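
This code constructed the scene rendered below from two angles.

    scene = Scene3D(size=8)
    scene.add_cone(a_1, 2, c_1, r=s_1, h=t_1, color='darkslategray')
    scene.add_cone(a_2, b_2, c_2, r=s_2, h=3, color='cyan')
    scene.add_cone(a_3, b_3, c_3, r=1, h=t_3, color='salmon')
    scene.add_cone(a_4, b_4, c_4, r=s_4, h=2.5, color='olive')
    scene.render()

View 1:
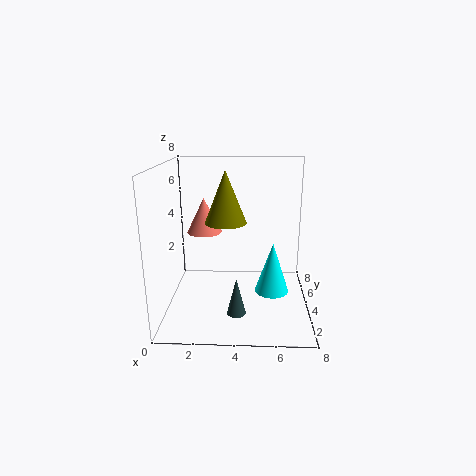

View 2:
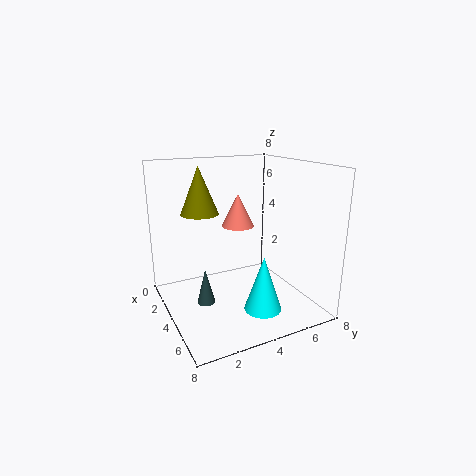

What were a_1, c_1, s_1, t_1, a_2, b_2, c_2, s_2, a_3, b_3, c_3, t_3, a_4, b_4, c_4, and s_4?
a_1 = 4, c_1 = 0.5, s_1 = 0.5, t_1 = 2, a_2 = 6, b_2 = 4.5, c_2 = 0.5, s_2 = 1, a_3 = 2, b_3 = 5, c_3 = 4, t_3 = 2, a_4 = 3.5, b_4 = 2, c_4 = 5.5, s_4 = 1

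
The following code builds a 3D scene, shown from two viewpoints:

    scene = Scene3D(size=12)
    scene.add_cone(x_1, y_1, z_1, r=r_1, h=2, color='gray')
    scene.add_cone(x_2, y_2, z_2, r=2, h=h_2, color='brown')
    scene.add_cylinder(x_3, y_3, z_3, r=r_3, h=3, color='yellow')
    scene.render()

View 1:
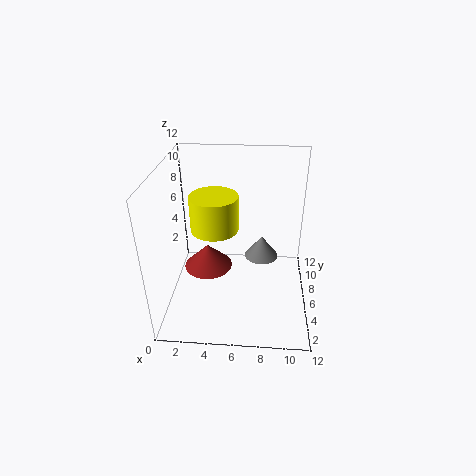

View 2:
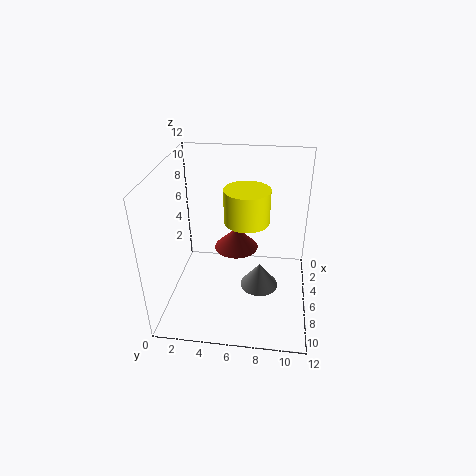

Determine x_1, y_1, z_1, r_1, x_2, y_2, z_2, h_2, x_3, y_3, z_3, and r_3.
x_1 = 8
y_1 = 8
z_1 = 3
r_1 = 1.5
x_2 = 3.5
y_2 = 5.5
z_2 = 3.5
h_2 = 2
x_3 = 4
y_3 = 6.5
z_3 = 6.5
r_3 = 2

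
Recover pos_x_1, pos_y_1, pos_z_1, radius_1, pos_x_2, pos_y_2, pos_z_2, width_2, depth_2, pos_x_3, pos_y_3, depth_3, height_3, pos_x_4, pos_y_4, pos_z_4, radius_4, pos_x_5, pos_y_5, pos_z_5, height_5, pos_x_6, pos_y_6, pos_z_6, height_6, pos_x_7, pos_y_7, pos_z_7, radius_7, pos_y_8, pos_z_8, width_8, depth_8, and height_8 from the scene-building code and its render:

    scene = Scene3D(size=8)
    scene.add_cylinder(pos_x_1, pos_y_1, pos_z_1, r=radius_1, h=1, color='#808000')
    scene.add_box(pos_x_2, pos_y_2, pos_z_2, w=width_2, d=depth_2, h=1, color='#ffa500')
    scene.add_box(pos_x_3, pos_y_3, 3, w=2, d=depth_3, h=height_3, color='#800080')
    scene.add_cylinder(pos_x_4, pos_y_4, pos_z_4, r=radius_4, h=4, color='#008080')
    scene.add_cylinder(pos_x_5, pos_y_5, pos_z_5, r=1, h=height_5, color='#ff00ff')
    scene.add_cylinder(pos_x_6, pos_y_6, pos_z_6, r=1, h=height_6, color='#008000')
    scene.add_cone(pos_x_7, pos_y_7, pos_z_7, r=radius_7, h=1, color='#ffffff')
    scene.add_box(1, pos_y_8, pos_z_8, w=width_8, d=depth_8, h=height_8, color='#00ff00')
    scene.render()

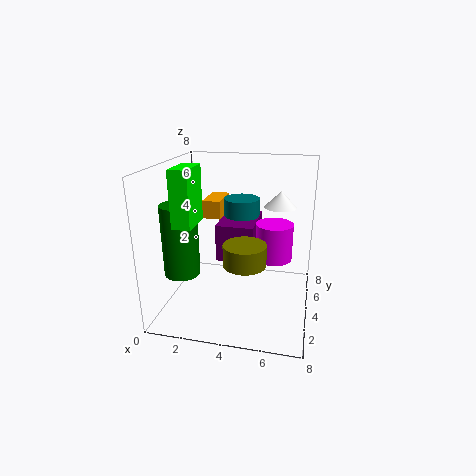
pos_x_1 = 5, pos_y_1 = 1, pos_z_1 = 4, radius_1 = 1, pos_x_2 = 2, pos_y_2 = 4, pos_z_2 = 5, width_2 = 1, depth_2 = 2, pos_x_3 = 3, pos_y_3 = 3, depth_3 = 3, height_3 = 2, pos_x_4 = 4, pos_y_4 = 5, pos_z_4 = 2, radius_4 = 1, pos_x_5 = 6, pos_y_5 = 4, pos_z_5 = 3, height_5 = 2, pos_x_6 = 1, pos_y_6 = 3, pos_z_6 = 2, height_6 = 4, pos_x_7 = 6, pos_y_7 = 7, pos_z_7 = 5, radius_7 = 1, pos_y_8 = 2, pos_z_8 = 5, width_8 = 1, depth_8 = 2, height_8 = 3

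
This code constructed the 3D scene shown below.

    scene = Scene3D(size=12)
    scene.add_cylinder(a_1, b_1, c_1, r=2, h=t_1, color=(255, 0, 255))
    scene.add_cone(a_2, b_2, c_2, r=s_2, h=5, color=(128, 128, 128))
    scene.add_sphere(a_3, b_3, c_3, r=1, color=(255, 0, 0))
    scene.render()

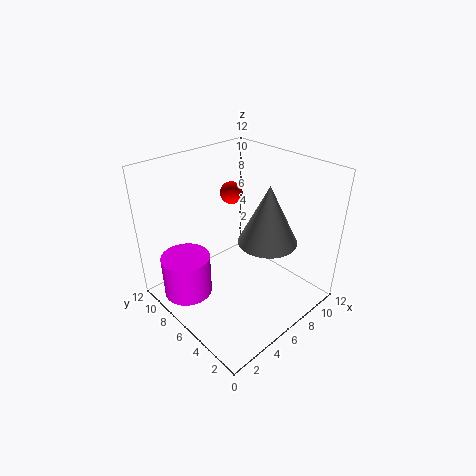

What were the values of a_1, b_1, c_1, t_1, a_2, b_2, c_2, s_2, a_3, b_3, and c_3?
a_1 = 2; b_1 = 8; c_1 = 1.5; t_1 = 3.5; a_2 = 8; b_2 = 4.5; c_2 = 5.5; s_2 = 2.5; a_3 = 8; b_3 = 9; c_3 = 8.5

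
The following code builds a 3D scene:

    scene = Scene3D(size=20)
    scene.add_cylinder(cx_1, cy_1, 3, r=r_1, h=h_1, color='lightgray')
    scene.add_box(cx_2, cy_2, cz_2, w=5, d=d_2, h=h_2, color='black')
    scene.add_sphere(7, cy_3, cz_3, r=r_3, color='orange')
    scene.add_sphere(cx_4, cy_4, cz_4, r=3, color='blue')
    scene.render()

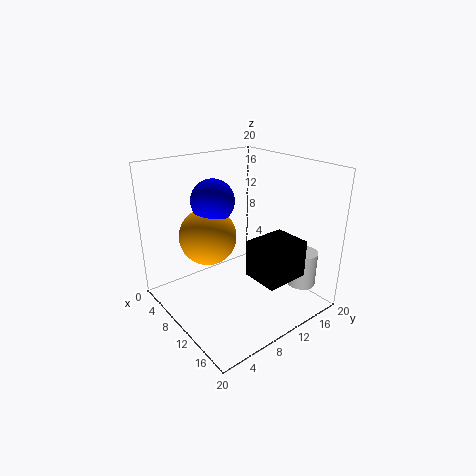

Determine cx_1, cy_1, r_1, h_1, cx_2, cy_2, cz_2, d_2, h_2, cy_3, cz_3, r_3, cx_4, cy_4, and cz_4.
cx_1 = 16; cy_1 = 17; r_1 = 2; h_1 = 5; cx_2 = 13; cy_2 = 9; cz_2 = 6; d_2 = 6; h_2 = 5; cy_3 = 7; cz_3 = 10; r_3 = 4; cx_4 = 7; cy_4 = 8; cz_4 = 15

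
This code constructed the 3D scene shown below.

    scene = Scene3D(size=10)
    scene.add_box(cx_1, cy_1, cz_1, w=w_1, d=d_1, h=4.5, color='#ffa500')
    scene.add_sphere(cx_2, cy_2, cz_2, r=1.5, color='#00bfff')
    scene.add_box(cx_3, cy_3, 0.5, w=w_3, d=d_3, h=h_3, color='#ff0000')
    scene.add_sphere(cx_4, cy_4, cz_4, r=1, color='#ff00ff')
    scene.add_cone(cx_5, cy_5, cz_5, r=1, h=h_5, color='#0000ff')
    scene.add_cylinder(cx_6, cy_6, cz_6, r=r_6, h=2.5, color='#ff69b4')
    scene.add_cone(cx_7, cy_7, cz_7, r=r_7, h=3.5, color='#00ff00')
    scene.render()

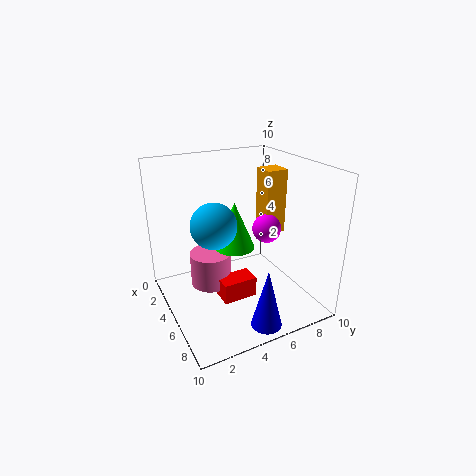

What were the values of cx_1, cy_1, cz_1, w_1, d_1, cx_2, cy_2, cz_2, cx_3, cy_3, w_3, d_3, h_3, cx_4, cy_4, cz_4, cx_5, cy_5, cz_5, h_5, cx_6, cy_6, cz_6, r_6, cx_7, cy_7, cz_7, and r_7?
cx_1 = 4, cy_1 = 7, cz_1 = 5, w_1 = 1.5, d_1 = 1.5, cx_2 = 5.5, cy_2 = 3, cz_2 = 6.5, cx_3 = 4.5, cy_3 = 3.5, w_3 = 1.5, d_3 = 2.5, h_3 = 1.5, cx_4 = 5.5, cy_4 = 7, cz_4 = 5.5, cx_5 = 9, cy_5 = 5, cz_5 = 0.5, h_5 = 4, cx_6 = 3.5, cy_6 = 3.5, cz_6 = 1, r_6 = 1.5, cx_7 = 3.5, cy_7 = 5.5, cz_7 = 3.5, r_7 = 1.5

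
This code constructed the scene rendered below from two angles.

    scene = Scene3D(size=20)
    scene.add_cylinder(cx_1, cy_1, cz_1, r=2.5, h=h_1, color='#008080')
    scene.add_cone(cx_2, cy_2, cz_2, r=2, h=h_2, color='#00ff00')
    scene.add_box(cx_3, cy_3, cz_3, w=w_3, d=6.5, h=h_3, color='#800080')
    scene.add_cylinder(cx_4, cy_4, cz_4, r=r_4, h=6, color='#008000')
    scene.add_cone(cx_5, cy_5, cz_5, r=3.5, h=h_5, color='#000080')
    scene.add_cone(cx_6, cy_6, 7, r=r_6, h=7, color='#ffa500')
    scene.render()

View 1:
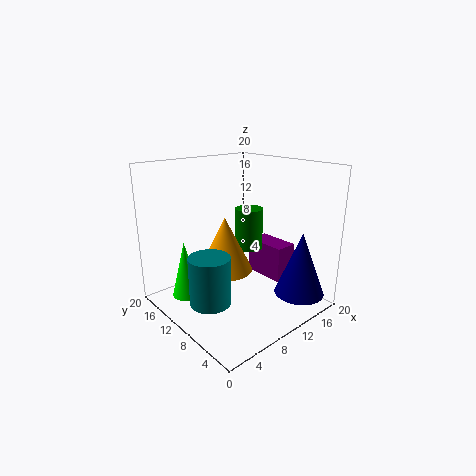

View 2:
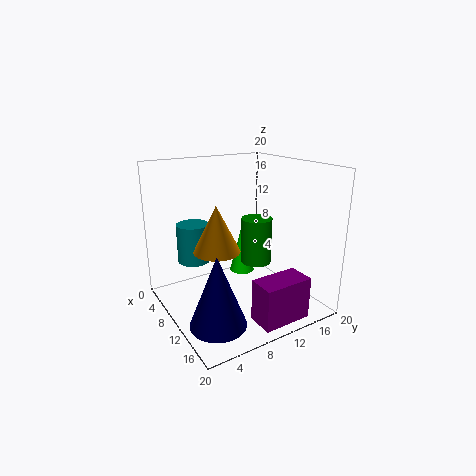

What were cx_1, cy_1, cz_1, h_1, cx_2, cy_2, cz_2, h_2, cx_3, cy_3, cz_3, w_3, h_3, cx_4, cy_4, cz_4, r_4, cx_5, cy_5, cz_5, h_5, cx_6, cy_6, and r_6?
cx_1 = 2.5, cy_1 = 6.5, cz_1 = 4.5, h_1 = 6, cx_2 = 4, cy_2 = 14.5, cz_2 = 1.5, h_2 = 8, cx_3 = 16.5, cy_3 = 8, cz_3 = 1.5, w_3 = 3.5, h_3 = 5.5, cx_4 = 13, cy_4 = 11, cz_4 = 7.5, r_4 = 2, cx_5 = 16, cy_5 = 3.5, cz_5 = 2, h_5 = 9, cx_6 = 6.5, cy_6 = 8.5, r_6 = 3.5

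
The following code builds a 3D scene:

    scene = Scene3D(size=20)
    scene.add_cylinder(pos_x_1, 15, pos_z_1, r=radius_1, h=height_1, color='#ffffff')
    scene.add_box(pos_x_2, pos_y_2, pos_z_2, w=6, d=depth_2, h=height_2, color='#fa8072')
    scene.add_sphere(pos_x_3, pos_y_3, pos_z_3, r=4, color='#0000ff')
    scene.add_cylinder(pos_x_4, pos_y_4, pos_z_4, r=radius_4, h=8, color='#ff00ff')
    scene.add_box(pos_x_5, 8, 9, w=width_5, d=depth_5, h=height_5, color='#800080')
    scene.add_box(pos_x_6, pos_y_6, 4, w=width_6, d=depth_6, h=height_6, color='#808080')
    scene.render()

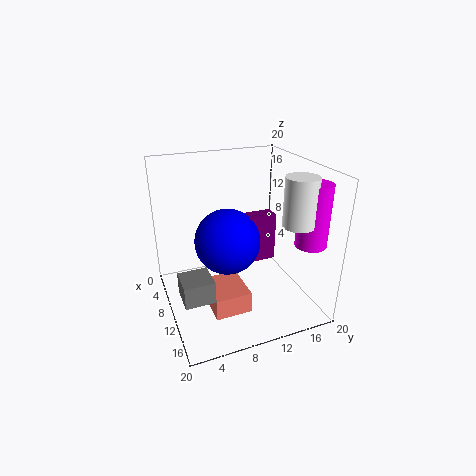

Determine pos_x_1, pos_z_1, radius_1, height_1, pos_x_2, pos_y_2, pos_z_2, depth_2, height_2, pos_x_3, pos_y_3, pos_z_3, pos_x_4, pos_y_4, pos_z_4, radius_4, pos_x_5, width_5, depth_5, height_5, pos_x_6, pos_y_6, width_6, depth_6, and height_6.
pos_x_1 = 17; pos_z_1 = 14; radius_1 = 2; height_1 = 6; pos_x_2 = 9; pos_y_2 = 5; pos_z_2 = 1; depth_2 = 5; height_2 = 3; pos_x_3 = 14; pos_y_3 = 7; pos_z_3 = 12; pos_x_4 = 17; pos_y_4 = 17; pos_z_4 = 11; radius_4 = 2; pos_x_5 = 13; width_5 = 2; depth_5 = 5; height_5 = 6; pos_x_6 = 11; pos_y_6 = 1; width_6 = 4; depth_6 = 4; height_6 = 3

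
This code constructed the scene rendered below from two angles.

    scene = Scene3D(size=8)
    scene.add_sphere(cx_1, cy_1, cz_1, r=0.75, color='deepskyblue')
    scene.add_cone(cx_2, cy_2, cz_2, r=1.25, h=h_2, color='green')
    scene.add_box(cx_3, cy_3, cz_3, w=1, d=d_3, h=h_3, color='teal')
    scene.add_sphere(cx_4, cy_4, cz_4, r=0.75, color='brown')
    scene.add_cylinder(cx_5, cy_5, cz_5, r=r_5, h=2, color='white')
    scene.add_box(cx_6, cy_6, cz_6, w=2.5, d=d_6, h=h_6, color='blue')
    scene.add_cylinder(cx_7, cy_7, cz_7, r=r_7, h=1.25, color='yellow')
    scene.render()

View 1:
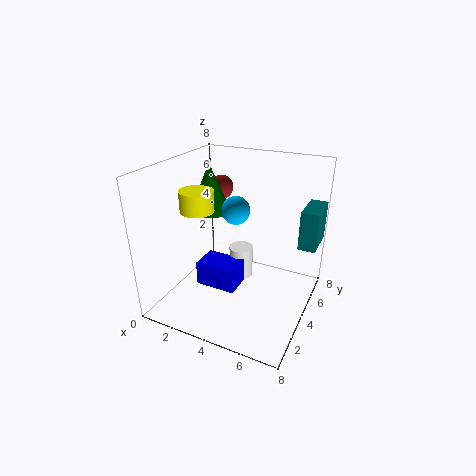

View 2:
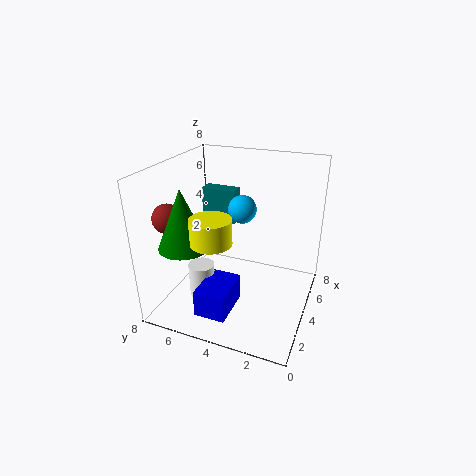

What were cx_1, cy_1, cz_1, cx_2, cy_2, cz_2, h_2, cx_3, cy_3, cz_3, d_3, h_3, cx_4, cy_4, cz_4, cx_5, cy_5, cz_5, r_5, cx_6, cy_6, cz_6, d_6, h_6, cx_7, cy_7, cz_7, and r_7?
cx_1 = 4
cy_1 = 3.75
cz_1 = 5.75
cx_2 = 1.25
cy_2 = 5.75
cz_2 = 4.5
h_2 = 3
cx_3 = 7
cy_3 = 5.5
cz_3 = 3.25
d_3 = 2.25
h_3 = 2.25
cx_4 = 1.5
cy_4 = 6.75
cz_4 = 5.75
cx_5 = 3.25
cy_5 = 6
cz_5 = 0.25
r_5 = 0.75
cx_6 = 1.25
cy_6 = 3.75
cz_6 = 0.25
d_6 = 1.75
h_6 = 1.5
cx_7 = 1.25
cy_7 = 4.25
cz_7 = 5
r_7 = 1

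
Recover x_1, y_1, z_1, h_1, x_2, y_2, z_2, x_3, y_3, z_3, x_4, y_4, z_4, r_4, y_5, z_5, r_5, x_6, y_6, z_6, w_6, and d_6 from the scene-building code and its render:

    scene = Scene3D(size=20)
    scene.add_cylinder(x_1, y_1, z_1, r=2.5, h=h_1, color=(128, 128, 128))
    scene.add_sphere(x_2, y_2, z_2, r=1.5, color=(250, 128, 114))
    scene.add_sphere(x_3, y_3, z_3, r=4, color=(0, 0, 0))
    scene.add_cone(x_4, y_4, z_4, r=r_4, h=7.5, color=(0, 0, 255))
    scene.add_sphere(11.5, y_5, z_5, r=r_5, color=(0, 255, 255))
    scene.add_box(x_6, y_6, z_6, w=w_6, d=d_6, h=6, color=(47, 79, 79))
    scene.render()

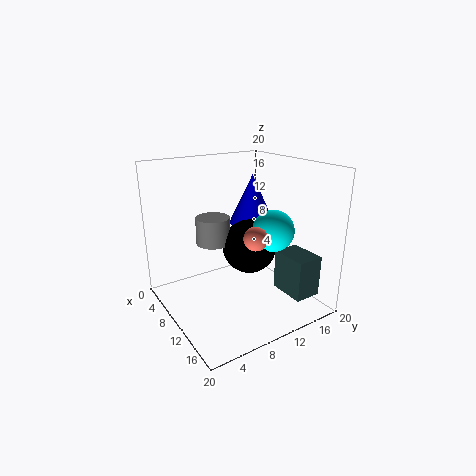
x_1 = 5.5
y_1 = 8.5
z_1 = 8
h_1 = 4
x_2 = 15.5
y_2 = 9
z_2 = 12
x_3 = 8.5
y_3 = 13
z_3 = 7.5
x_4 = 5.5
y_4 = 15.5
z_4 = 10
r_4 = 3.5
y_5 = 15
z_5 = 10.5
r_5 = 3
x_6 = 11
y_6 = 16
z_6 = 1
w_6 = 5.5
d_6 = 4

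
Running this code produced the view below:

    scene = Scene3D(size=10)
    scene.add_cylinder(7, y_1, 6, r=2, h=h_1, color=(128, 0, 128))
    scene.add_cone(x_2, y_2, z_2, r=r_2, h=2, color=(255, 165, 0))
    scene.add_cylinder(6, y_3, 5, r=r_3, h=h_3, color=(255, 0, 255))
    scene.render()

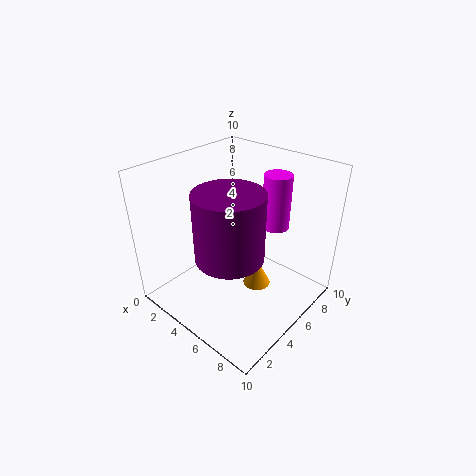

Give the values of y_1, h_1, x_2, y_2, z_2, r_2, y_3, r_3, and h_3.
y_1 = 2, h_1 = 4, x_2 = 6, y_2 = 6, z_2 = 1, r_2 = 1, y_3 = 8, r_3 = 1, h_3 = 4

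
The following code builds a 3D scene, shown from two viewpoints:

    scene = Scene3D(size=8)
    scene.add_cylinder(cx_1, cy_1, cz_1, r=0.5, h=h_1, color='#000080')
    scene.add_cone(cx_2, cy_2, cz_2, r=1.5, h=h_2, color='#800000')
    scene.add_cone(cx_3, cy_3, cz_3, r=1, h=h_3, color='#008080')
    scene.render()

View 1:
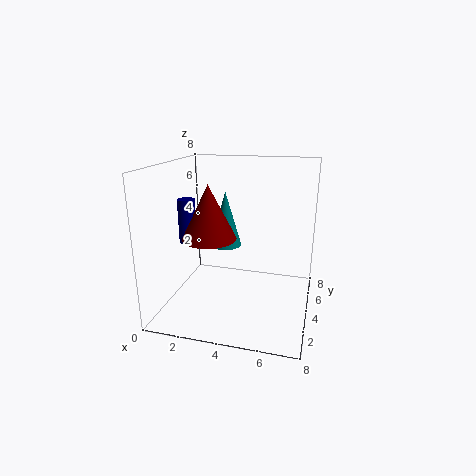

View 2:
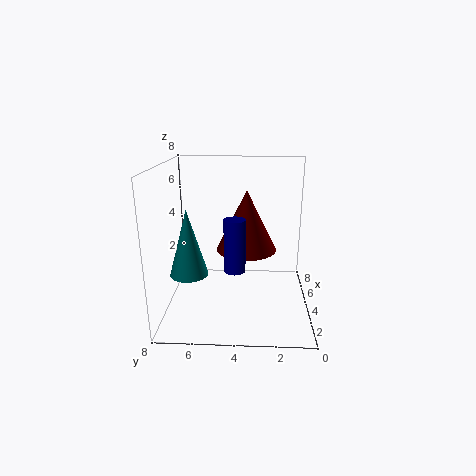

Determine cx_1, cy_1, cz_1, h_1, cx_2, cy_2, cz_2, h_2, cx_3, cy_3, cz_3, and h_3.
cx_1 = 1
cy_1 = 4
cz_1 = 3.5
h_1 = 2.5
cx_2 = 2.5
cy_2 = 3.5
cz_2 = 4
h_2 = 3
cx_3 = 2.5
cy_3 = 6.5
cz_3 = 2.5
h_3 = 3.5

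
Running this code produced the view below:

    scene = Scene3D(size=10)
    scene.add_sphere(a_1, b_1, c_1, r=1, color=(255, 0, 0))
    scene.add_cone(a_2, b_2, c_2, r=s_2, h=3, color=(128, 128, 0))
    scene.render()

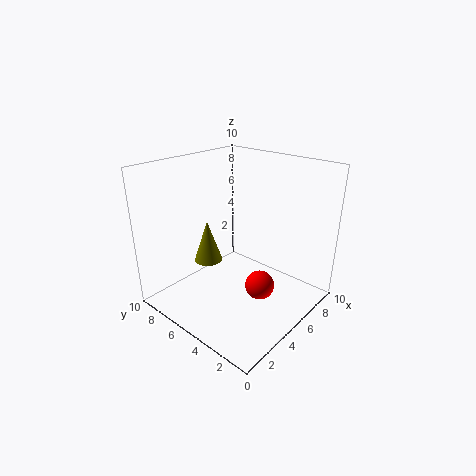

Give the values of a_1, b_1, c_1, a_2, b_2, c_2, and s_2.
a_1 = 5, b_1 = 3, c_1 = 2, a_2 = 4, b_2 = 7, c_2 = 3, s_2 = 1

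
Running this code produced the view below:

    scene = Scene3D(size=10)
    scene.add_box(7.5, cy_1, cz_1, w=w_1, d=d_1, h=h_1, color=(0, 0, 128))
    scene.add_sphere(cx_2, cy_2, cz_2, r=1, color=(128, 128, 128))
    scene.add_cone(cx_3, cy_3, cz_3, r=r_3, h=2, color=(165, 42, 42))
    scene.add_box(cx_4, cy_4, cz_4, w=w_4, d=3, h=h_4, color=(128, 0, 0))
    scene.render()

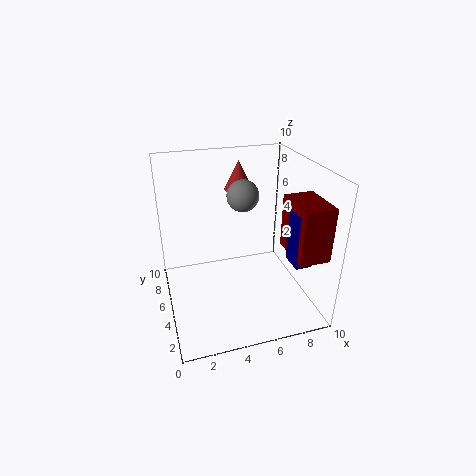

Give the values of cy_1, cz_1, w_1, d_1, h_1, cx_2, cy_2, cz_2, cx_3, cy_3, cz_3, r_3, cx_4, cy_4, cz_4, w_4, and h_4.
cy_1 = 1, cz_1 = 4.5, w_1 = 1, d_1 = 1.5, h_1 = 3.5, cx_2 = 5, cy_2 = 4, cz_2 = 8.5, cx_3 = 5.5, cy_3 = 6.5, cz_3 = 8, r_3 = 1, cx_4 = 7.5, cy_4 = 0.5, cz_4 = 5, w_4 = 2, h_4 = 3.5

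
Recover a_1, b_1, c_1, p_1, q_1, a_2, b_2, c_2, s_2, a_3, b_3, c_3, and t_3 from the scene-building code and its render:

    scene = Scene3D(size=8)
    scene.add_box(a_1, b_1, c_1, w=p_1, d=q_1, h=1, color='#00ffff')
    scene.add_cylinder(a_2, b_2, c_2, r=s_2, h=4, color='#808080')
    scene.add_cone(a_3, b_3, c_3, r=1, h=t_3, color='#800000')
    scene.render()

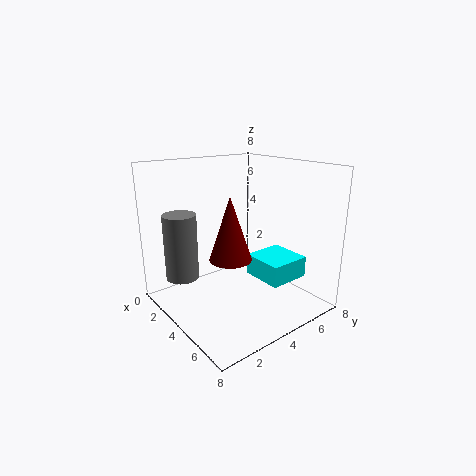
a_1 = 6; b_1 = 3; c_1 = 3; p_1 = 2; q_1 = 2; a_2 = 1; b_2 = 2; c_2 = 1; s_2 = 1; a_3 = 6; b_3 = 2; c_3 = 4; t_3 = 3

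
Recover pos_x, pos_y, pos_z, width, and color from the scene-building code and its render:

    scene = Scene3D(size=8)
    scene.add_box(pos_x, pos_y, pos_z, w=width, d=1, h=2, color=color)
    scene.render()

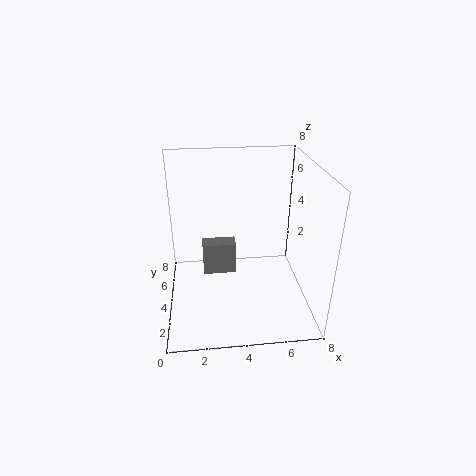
pos_x = 2; pos_y = 5; pos_z = 1; width = 2; color = 'gray'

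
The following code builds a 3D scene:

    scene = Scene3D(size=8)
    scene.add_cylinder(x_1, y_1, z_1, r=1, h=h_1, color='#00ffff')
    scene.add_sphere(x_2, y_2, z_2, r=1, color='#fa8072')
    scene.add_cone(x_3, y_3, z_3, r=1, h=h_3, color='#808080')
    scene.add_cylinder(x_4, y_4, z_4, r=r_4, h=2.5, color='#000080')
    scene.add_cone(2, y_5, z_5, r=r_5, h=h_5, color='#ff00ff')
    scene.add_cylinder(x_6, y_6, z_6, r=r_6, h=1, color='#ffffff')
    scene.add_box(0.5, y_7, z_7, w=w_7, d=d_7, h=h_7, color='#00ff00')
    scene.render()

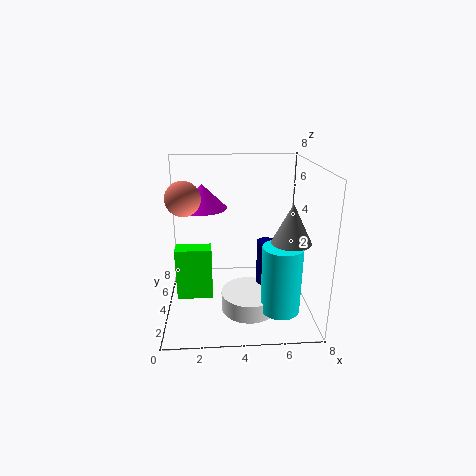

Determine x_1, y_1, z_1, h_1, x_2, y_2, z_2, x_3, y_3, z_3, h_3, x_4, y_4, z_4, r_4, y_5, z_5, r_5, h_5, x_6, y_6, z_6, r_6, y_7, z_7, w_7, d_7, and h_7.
x_1 = 6; y_1 = 1.5; z_1 = 1; h_1 = 3.5; x_2 = 1; y_2 = 5; z_2 = 6; x_3 = 6.5; y_3 = 2; z_3 = 4.5; h_3 = 2; x_4 = 5.5; y_4 = 3.5; z_4 = 1.5; r_4 = 0.5; y_5 = 6.5; z_5 = 5; r_5 = 1.5; h_5 = 1.5; x_6 = 4.5; y_6 = 2.5; z_6 = 0.5; r_6 = 1.5; y_7 = 3.5; z_7 = 0.5; w_7 = 2; d_7 = 1; h_7 = 3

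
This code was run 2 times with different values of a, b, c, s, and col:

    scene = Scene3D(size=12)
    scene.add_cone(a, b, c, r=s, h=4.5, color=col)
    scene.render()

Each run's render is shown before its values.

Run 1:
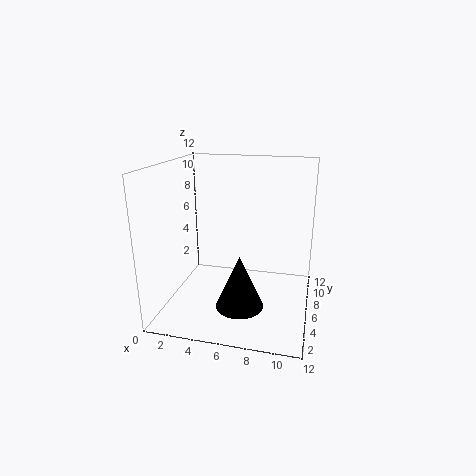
a = 6.5; b = 4.5; c = 0.5; s = 2; col = 'black'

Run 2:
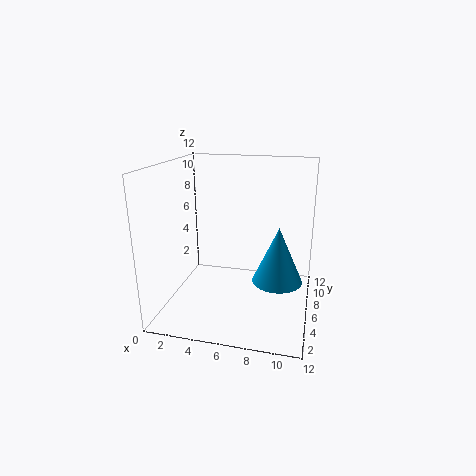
a = 9.5; b = 5; c = 3; s = 2; col = 'deepskyblue'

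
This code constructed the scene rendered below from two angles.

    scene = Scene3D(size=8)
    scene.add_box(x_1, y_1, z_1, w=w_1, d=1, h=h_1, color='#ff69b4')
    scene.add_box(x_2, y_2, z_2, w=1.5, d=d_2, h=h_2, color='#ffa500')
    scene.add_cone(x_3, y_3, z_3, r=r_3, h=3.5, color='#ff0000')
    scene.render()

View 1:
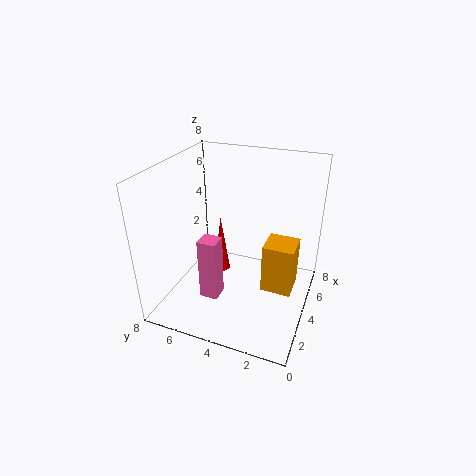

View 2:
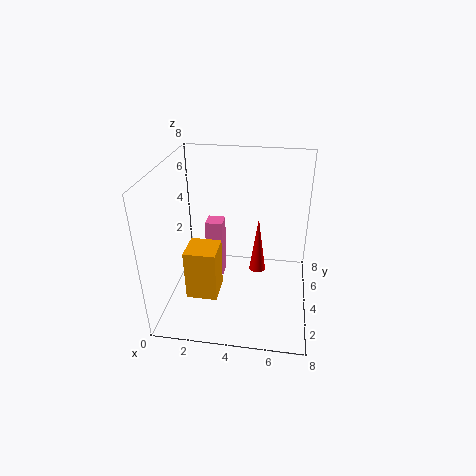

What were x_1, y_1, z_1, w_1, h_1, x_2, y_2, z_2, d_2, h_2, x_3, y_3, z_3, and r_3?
x_1 = 2
y_1 = 4.5
z_1 = 1
w_1 = 1
h_1 = 3.5
x_2 = 2
y_2 = 0.5
z_2 = 2.5
d_2 = 1.5
h_2 = 2.5
x_3 = 5
y_3 = 5.5
z_3 = 1
r_3 = 0.5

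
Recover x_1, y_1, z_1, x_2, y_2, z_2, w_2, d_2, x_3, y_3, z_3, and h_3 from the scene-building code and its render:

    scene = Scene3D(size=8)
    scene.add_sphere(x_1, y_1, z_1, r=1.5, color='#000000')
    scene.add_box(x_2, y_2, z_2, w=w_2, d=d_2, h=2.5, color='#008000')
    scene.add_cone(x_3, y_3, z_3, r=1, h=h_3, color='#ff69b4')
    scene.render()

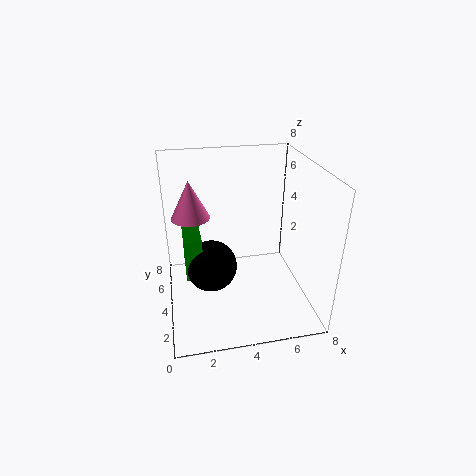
x_1 = 2.5
y_1 = 4.5
z_1 = 2
x_2 = 1
y_2 = 4
z_2 = 1.5
w_2 = 1
d_2 = 2.5
x_3 = 1.5
y_3 = 4
z_3 = 5.5
h_3 = 2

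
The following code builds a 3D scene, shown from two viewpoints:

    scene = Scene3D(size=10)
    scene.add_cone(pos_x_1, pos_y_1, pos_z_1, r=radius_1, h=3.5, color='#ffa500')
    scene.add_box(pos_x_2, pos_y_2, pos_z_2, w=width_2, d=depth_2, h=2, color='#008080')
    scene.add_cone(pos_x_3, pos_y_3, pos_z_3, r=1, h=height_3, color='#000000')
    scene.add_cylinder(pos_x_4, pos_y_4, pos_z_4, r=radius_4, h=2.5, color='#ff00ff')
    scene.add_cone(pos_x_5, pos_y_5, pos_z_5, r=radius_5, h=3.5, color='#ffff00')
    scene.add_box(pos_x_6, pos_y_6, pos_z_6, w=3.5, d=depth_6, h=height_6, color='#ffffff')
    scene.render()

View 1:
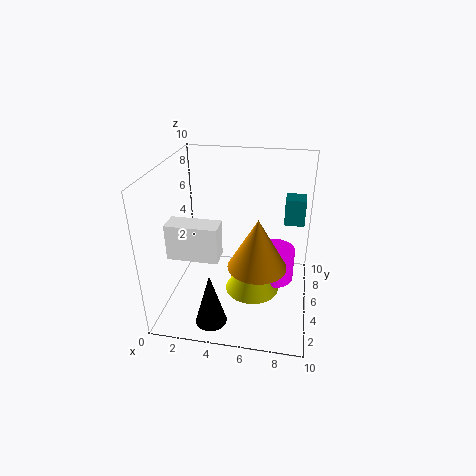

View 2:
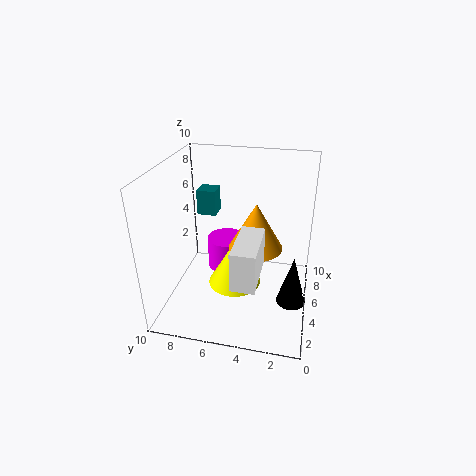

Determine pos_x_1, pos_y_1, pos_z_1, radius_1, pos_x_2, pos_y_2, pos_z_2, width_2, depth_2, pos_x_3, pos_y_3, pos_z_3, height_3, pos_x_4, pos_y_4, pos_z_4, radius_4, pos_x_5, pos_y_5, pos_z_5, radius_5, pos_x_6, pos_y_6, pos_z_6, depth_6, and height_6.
pos_x_1 = 6.5; pos_y_1 = 4; pos_z_1 = 3.5; radius_1 = 2; pos_x_2 = 8; pos_y_2 = 7.5; pos_z_2 = 5; width_2 = 1.5; depth_2 = 1.5; pos_x_3 = 4; pos_y_3 = 1; pos_z_3 = 1; height_3 = 3.5; pos_x_4 = 7.5; pos_y_4 = 6.5; pos_z_4 = 1; radius_4 = 1.5; pos_x_5 = 6; pos_y_5 = 5.5; pos_z_5 = 0.5; radius_5 = 2; pos_x_6 = 0.5; pos_y_6 = 3; pos_z_6 = 4; depth_6 = 1.5; height_6 = 2.5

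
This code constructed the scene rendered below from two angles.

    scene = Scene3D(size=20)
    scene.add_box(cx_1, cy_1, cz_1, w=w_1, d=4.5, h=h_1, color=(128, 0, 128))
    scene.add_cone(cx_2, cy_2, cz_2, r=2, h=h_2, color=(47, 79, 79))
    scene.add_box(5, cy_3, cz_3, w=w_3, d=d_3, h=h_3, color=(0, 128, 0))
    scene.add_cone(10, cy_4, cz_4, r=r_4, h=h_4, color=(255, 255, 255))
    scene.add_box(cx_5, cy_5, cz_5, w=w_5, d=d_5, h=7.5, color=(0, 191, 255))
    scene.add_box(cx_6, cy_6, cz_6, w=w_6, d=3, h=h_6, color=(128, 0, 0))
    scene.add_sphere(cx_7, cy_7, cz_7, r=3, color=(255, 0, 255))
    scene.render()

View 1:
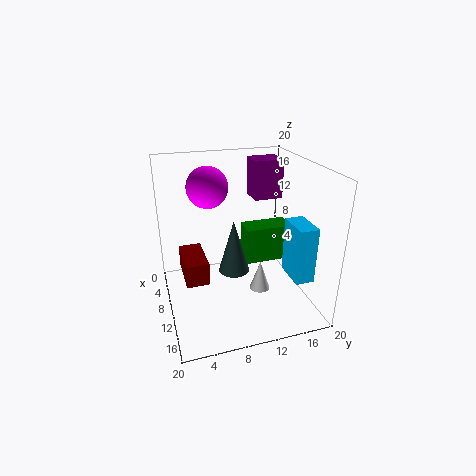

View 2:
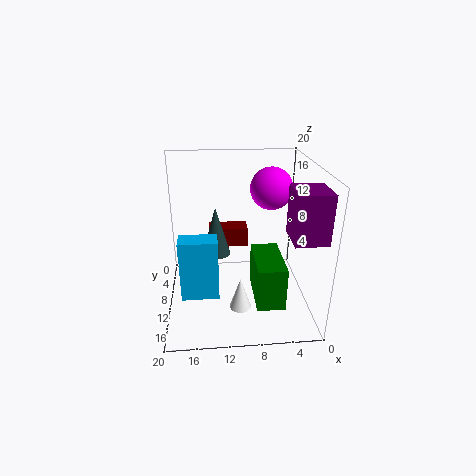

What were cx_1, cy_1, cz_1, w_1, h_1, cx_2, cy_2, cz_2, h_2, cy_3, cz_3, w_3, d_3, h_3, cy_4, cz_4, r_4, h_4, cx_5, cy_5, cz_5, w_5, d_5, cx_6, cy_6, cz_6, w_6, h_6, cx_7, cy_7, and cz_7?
cx_1 = 0.5, cy_1 = 14.5, cz_1 = 13, w_1 = 4, h_1 = 6, cx_2 = 13, cy_2 = 8.5, cz_2 = 7, h_2 = 7, cy_3 = 12, cz_3 = 4.5, w_3 = 3.5, d_3 = 7, h_3 = 5.5, cy_4 = 13.5, cz_4 = 1, r_4 = 1.5, h_4 = 4.5, cx_5 = 13, cy_5 = 15.5, cz_5 = 6, w_5 = 4.5, d_5 = 2.5, cx_6 = 8, cy_6 = 2, cz_6 = 6, w_6 = 6, h_6 = 3, cx_7 = 5, cy_7 = 7, cz_7 = 16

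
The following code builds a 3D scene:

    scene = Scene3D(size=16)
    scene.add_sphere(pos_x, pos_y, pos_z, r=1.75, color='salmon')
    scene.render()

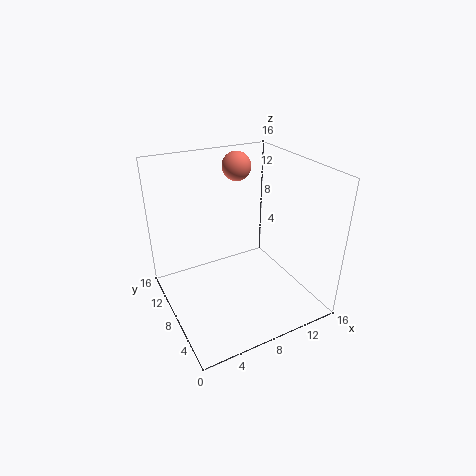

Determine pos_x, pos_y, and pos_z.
pos_x = 10.75
pos_y = 13.5
pos_z = 14.25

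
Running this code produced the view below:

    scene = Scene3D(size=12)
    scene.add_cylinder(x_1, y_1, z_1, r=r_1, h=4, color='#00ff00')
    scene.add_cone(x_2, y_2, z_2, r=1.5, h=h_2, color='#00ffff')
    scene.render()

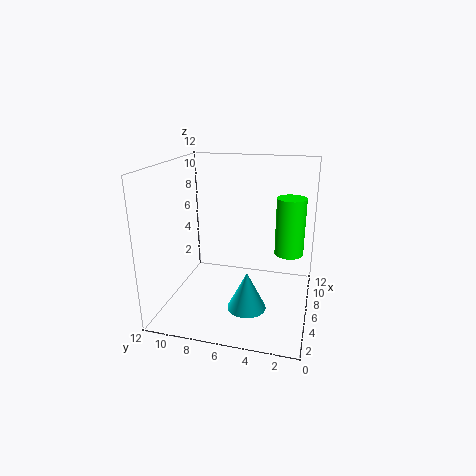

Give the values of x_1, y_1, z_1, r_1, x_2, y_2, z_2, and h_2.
x_1 = 3
y_1 = 1.5
z_1 = 6.5
r_1 = 1
x_2 = 3
y_2 = 4.5
z_2 = 1.5
h_2 = 3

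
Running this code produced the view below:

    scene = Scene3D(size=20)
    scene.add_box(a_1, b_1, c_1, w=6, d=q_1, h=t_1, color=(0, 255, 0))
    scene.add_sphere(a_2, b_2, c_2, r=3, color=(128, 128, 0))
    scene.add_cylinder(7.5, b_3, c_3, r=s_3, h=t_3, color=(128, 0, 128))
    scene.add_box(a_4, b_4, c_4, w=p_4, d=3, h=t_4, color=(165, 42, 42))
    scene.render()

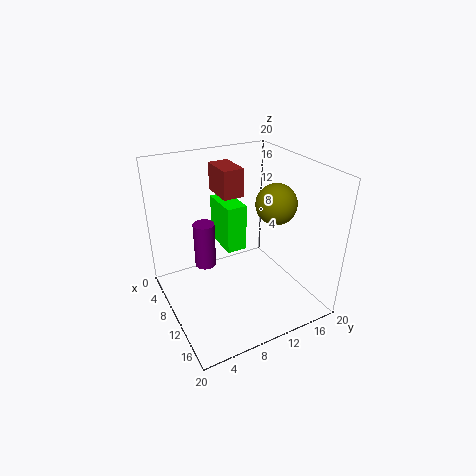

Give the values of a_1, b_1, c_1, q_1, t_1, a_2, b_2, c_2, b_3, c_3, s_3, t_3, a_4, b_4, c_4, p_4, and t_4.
a_1 = 2; b_1 = 9.5; c_1 = 6.5; q_1 = 3; t_1 = 7; a_2 = 9.5; b_2 = 16.5; c_2 = 13.5; b_3 = 6; c_3 = 5.5; s_3 = 1.5; t_3 = 6.5; a_4 = 3; b_4 = 9; c_4 = 15; p_4 = 5; t_4 = 4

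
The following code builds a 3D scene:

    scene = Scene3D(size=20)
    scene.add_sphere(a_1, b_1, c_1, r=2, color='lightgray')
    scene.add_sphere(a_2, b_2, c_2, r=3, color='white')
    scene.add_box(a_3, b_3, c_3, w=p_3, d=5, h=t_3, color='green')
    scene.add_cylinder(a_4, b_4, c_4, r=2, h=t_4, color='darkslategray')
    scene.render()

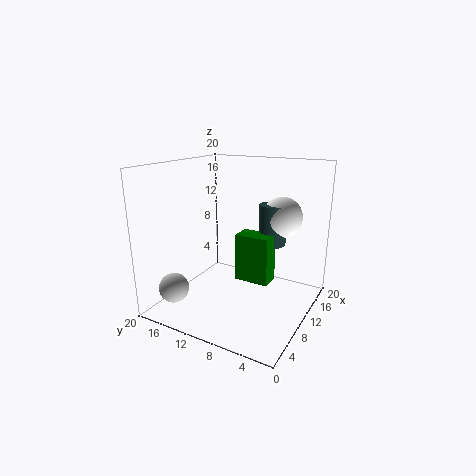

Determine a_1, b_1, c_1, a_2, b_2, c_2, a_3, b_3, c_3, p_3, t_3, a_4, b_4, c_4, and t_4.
a_1 = 3, b_1 = 16, c_1 = 4, a_2 = 16, b_2 = 6, c_2 = 12, a_3 = 11, b_3 = 6, c_3 = 3, p_3 = 3, t_3 = 7, a_4 = 15, b_4 = 7, c_4 = 8, t_4 = 6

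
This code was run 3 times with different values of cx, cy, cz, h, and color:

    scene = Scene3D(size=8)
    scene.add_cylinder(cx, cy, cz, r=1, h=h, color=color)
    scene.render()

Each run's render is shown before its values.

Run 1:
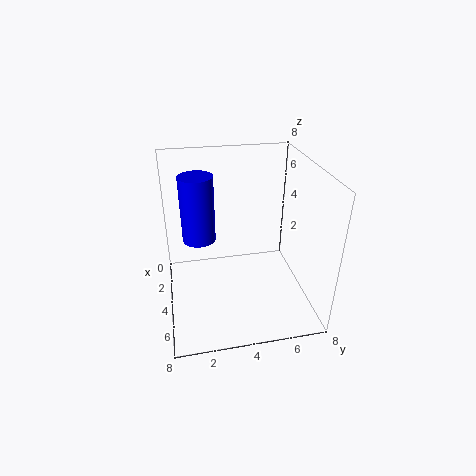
cx = 2, cy = 2, cz = 3, h = 4, color = 'blue'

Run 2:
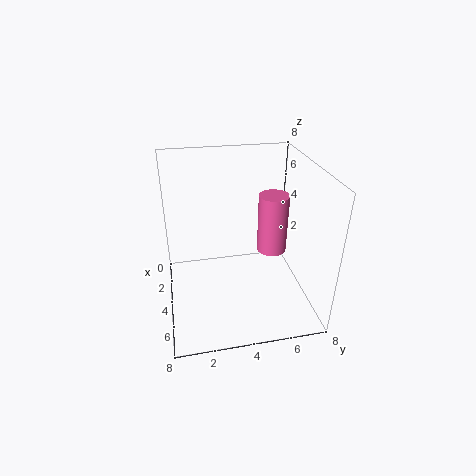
cx = 1, cy = 7, cz = 1, h = 4, color = 'hotpink'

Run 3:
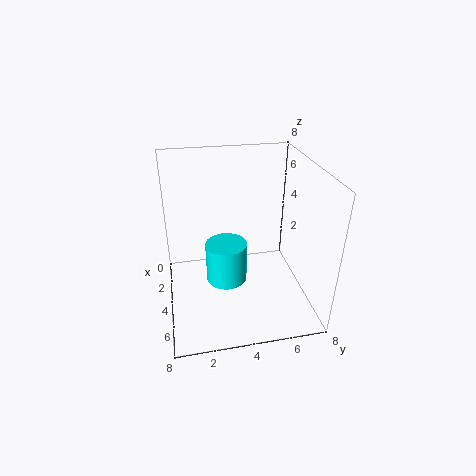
cx = 6, cy = 3, cz = 3, h = 2, color = 'cyan'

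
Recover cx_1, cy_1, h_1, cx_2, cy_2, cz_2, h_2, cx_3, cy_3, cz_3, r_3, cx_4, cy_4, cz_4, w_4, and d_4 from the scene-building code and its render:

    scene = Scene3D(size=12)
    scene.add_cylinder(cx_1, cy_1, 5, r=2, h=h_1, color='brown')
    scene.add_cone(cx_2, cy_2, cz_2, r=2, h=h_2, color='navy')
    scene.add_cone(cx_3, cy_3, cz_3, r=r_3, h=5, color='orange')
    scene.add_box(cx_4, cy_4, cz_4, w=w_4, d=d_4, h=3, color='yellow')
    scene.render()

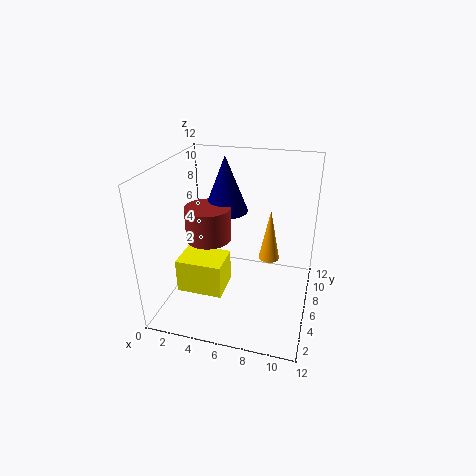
cx_1 = 3, cy_1 = 7, h_1 = 3, cx_2 = 4, cy_2 = 9, cz_2 = 7, h_2 = 5, cx_3 = 8, cy_3 = 10, cz_3 = 2, r_3 = 1, cx_4 = 1, cy_4 = 4, cz_4 = 1, w_4 = 4, d_4 = 3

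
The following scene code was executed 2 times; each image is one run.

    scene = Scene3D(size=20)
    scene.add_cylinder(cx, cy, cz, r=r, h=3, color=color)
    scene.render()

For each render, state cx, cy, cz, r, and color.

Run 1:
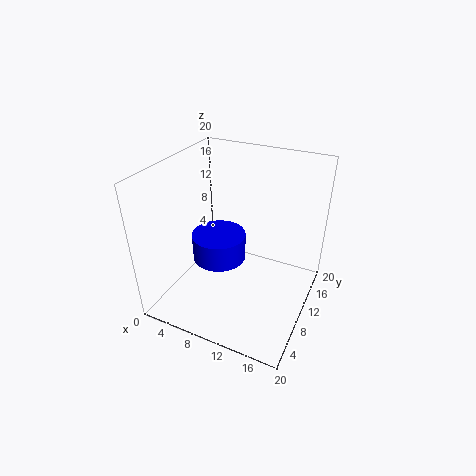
cx = 11; cy = 3; cz = 12; r = 3; color = 'blue'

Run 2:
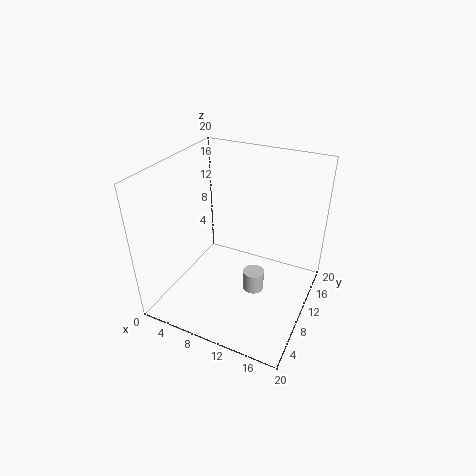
cx = 12.5; cy = 10; cz = 2; r = 1.5; color = 'lightgray'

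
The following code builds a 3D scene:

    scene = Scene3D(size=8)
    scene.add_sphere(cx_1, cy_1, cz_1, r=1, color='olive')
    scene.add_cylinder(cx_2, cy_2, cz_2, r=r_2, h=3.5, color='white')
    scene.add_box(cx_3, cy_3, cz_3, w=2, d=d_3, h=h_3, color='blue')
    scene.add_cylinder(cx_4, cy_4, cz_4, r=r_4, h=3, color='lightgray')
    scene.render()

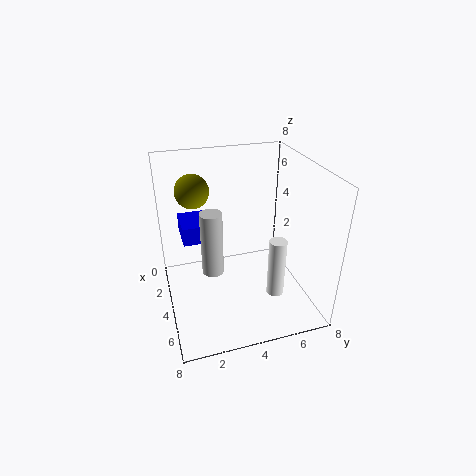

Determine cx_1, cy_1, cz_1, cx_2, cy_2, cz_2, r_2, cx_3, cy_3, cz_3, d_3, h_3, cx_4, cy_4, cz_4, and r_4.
cx_1 = 1.5, cy_1 = 2, cz_1 = 6, cx_2 = 5, cy_2 = 6, cz_2 = 0.5, r_2 = 0.5, cx_3 = 2, cy_3 = 1, cz_3 = 4, d_3 = 2, h_3 = 1, cx_4 = 6.5, cy_4 = 2, cz_4 = 4, r_4 = 0.5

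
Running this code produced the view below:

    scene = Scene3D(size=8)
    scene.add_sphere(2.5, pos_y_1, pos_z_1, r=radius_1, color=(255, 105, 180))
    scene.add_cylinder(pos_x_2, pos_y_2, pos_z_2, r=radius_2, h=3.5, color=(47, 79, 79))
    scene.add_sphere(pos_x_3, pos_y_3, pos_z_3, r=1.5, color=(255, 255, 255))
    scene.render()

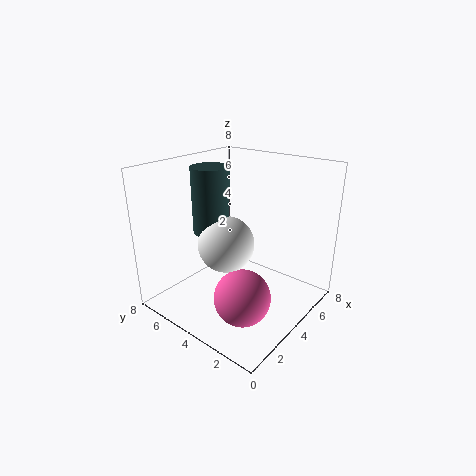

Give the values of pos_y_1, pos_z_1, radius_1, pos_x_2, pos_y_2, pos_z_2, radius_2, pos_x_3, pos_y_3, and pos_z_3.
pos_y_1 = 2.5
pos_z_1 = 1.5
radius_1 = 1.5
pos_x_2 = 3
pos_y_2 = 5
pos_z_2 = 4.5
radius_2 = 1
pos_x_3 = 3
pos_y_3 = 4
pos_z_3 = 4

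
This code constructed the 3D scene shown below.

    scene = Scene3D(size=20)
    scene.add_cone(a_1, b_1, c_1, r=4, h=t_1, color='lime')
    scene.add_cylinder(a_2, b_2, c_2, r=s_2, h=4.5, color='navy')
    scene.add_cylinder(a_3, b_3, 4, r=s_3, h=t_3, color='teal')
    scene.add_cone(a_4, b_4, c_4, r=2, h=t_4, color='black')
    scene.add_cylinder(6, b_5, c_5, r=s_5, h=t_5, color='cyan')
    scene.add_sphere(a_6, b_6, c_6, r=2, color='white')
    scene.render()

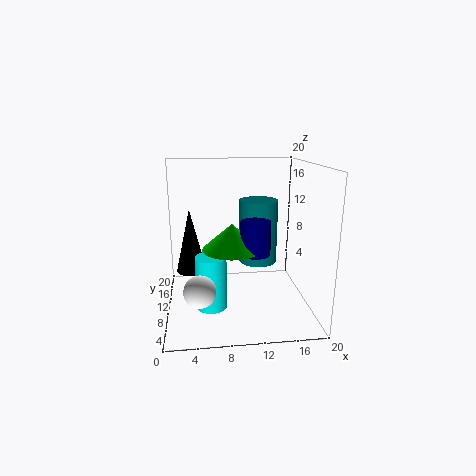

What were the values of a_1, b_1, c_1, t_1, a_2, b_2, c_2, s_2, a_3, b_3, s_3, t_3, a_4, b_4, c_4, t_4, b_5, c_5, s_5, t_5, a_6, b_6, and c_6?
a_1 = 9
b_1 = 8.5
c_1 = 9
t_1 = 3.5
a_2 = 12
b_2 = 7.5
c_2 = 8.5
s_2 = 2
a_3 = 14
b_3 = 16
s_3 = 3
t_3 = 10
a_4 = 3.5
b_4 = 9
c_4 = 6
t_4 = 8.5
b_5 = 6
c_5 = 2
s_5 = 2
t_5 = 7
a_6 = 4.5
b_6 = 3.5
c_6 = 5.5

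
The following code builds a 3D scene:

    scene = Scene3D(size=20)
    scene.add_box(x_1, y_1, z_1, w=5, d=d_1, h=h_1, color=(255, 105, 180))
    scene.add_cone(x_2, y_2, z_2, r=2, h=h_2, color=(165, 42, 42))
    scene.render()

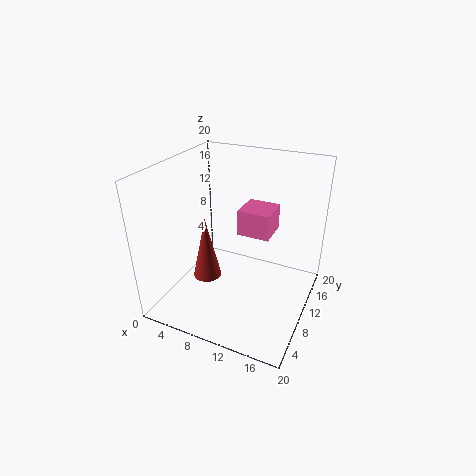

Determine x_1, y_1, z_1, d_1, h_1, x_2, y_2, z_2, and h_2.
x_1 = 8, y_1 = 14, z_1 = 8, d_1 = 5, h_1 = 4, x_2 = 6, y_2 = 8, z_2 = 4, h_2 = 9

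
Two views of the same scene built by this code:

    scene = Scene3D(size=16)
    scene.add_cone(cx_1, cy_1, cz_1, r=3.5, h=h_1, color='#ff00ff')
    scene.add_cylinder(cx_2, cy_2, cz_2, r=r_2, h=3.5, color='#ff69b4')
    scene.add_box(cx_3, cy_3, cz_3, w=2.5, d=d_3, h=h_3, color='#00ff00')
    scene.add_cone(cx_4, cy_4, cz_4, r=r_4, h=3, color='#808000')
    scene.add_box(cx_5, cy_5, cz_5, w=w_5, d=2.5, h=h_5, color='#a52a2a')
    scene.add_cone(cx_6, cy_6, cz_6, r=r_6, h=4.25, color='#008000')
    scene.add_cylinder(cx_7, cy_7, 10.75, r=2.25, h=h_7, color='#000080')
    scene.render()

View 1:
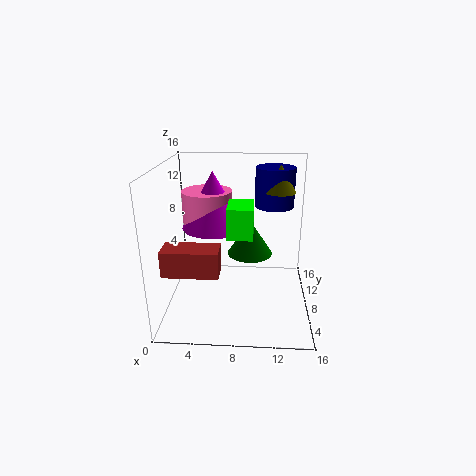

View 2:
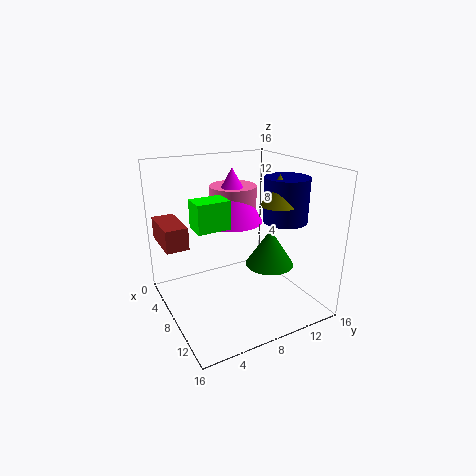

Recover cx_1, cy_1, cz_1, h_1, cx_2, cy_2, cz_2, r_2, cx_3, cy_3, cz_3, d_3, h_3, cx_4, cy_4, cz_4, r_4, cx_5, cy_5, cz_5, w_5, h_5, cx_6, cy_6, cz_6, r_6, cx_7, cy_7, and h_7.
cx_1 = 5.25; cy_1 = 8.75; cz_1 = 9; h_1 = 6.25; cx_2 = 4.5; cy_2 = 9.25; cz_2 = 9.5; r_2 = 2.75; cx_3 = 7.25; cy_3 = 2.75; cz_3 = 10; d_3 = 3.5; h_3 = 3; cx_4 = 12.5; cy_4 = 10; cz_4 = 12.75; r_4 = 1.75; cx_5 = 1.5; cy_5 = 0.25; cz_5 = 7.25; w_5 = 5.25; h_5 = 2.5; cx_6 = 9.25; cy_6 = 11.5; cz_6 = 4.5; r_6 = 2.75; cx_7 = 12; cy_7 = 11.25; h_7 = 4.5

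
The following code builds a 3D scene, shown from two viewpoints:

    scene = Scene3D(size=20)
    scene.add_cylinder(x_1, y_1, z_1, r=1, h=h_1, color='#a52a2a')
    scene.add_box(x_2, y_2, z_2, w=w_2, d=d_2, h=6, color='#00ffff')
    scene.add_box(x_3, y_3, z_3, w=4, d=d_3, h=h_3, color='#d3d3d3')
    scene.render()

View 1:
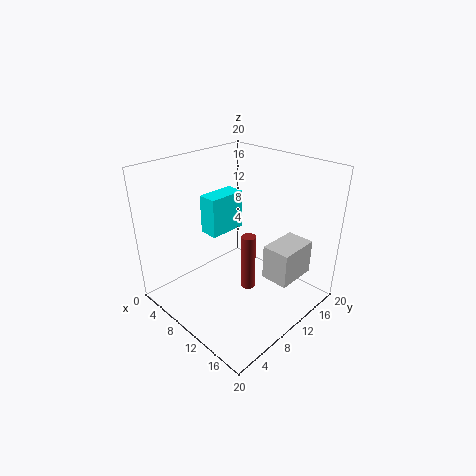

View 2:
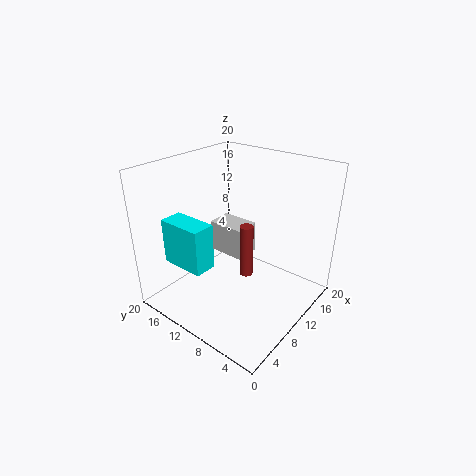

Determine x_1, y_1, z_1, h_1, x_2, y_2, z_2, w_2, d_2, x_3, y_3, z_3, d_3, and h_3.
x_1 = 12, y_1 = 10, z_1 = 3, h_1 = 8, x_2 = 2, y_2 = 10, z_2 = 8, w_2 = 3, d_2 = 6, x_3 = 13, y_3 = 12, z_3 = 4, d_3 = 6, h_3 = 5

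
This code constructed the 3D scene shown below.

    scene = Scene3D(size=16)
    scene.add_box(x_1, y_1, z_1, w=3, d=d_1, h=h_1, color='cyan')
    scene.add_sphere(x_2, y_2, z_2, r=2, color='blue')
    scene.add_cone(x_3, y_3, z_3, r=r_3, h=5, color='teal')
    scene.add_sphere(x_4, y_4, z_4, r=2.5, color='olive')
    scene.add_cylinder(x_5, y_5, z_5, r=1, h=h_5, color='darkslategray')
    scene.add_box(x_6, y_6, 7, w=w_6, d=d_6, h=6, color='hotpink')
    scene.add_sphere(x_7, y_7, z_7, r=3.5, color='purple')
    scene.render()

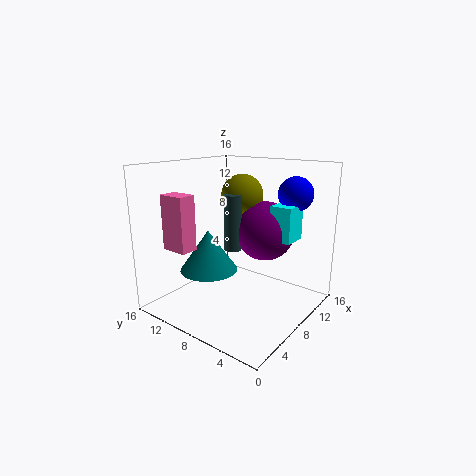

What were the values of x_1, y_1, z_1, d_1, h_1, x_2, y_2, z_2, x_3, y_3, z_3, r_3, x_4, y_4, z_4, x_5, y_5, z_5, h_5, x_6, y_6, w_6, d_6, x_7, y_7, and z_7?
x_1 = 10.5
y_1 = 3
z_1 = 7.5
d_1 = 2.5
h_1 = 4
x_2 = 13.5
y_2 = 4
z_2 = 12.5
x_3 = 8
y_3 = 12.5
z_3 = 3
r_3 = 3.5
x_4 = 11.5
y_4 = 10
z_4 = 12
x_5 = 9
y_5 = 9.5
z_5 = 6
h_5 = 6.5
x_6 = 2.5
y_6 = 11
w_6 = 2
d_6 = 3
x_7 = 12
y_7 = 7
z_7 = 8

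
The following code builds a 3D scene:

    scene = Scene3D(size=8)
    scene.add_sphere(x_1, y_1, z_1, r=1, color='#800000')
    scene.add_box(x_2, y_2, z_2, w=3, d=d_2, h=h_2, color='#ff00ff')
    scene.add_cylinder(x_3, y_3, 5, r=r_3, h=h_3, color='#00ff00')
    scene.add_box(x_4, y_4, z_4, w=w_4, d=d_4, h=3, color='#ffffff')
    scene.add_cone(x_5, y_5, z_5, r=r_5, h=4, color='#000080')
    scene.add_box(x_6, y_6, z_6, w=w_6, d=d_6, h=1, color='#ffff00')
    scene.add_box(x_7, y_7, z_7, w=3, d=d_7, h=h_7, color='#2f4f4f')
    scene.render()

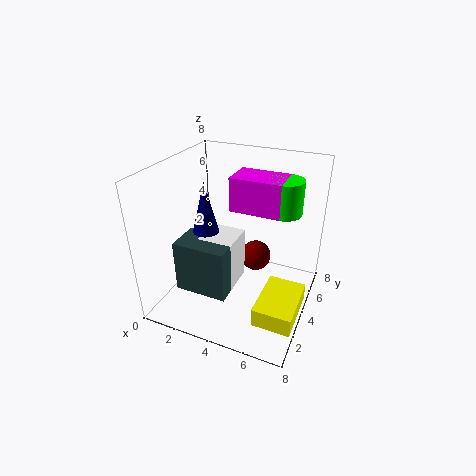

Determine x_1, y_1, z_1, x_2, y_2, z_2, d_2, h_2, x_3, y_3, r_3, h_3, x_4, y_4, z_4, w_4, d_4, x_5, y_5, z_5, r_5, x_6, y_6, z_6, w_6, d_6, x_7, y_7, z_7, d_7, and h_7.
x_1 = 4, y_1 = 7, z_1 = 1, x_2 = 3, y_2 = 5, z_2 = 5, d_2 = 2, h_2 = 2, x_3 = 6, y_3 = 6, r_3 = 1, h_3 = 2, x_4 = 2, y_4 = 3, z_4 = 1, w_4 = 2, d_4 = 2, x_5 = 2, y_5 = 4, z_5 = 3, r_5 = 1, x_6 = 6, y_6 = 1, z_6 = 1, w_6 = 2, d_6 = 3, x_7 = 1, y_7 = 2, z_7 = 1, d_7 = 2, h_7 = 3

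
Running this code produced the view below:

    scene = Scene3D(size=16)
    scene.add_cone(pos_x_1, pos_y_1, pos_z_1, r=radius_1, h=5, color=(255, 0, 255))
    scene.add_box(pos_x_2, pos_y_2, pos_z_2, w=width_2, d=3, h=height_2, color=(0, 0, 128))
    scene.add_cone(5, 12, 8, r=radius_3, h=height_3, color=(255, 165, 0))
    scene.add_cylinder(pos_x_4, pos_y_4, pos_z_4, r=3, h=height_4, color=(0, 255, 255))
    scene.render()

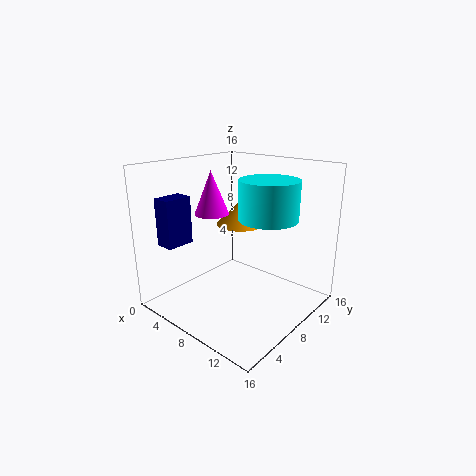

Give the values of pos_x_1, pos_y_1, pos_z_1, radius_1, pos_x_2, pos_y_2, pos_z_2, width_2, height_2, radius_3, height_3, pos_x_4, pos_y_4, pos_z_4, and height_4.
pos_x_1 = 4, pos_y_1 = 8, pos_z_1 = 10, radius_1 = 2, pos_x_2 = 3, pos_y_2 = 1, pos_z_2 = 8, width_2 = 2, height_2 = 5, radius_3 = 3, height_3 = 3, pos_x_4 = 12, pos_y_4 = 8, pos_z_4 = 11, height_4 = 4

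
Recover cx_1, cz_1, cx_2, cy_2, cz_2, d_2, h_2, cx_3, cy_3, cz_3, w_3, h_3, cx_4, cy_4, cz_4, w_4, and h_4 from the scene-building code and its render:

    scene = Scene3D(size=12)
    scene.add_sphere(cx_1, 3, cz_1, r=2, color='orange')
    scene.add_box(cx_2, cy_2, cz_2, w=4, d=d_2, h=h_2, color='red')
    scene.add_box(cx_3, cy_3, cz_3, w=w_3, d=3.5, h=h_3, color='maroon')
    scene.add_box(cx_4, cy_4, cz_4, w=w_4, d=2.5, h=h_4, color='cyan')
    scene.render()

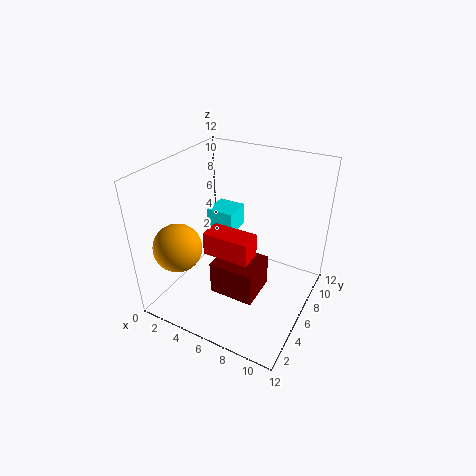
cx_1 = 2; cz_1 = 5.5; cx_2 = 3.5; cy_2 = 4.5; cz_2 = 4.5; d_2 = 2; h_2 = 2; cx_3 = 4; cy_3 = 4.5; cz_3 = 0.5; w_3 = 4; h_3 = 3; cx_4 = 2; cy_4 = 7.5; cz_4 = 5; w_4 = 2.5; h_4 = 2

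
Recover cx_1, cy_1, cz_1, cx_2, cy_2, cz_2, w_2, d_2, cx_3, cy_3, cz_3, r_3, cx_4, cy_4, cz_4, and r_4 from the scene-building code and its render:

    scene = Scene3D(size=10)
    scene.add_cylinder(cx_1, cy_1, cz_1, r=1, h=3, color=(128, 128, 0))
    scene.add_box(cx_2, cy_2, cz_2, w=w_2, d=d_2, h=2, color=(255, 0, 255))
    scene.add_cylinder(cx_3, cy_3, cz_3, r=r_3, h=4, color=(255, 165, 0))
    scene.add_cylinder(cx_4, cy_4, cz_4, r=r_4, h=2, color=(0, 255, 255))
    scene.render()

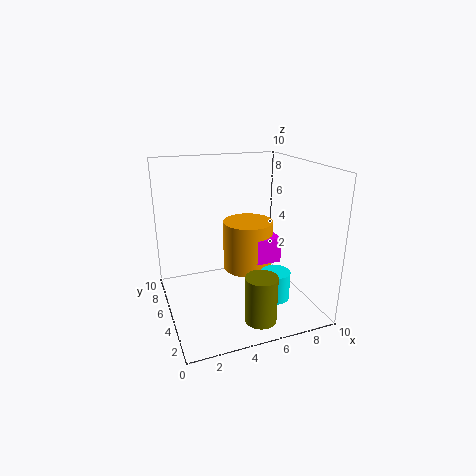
cx_1 = 5
cy_1 = 1
cz_1 = 1
cx_2 = 7
cy_2 = 6
cz_2 = 2
w_2 = 2
d_2 = 2
cx_3 = 7
cy_3 = 8
cz_3 = 1
r_3 = 2
cx_4 = 7
cy_4 = 3
cz_4 = 1
r_4 = 1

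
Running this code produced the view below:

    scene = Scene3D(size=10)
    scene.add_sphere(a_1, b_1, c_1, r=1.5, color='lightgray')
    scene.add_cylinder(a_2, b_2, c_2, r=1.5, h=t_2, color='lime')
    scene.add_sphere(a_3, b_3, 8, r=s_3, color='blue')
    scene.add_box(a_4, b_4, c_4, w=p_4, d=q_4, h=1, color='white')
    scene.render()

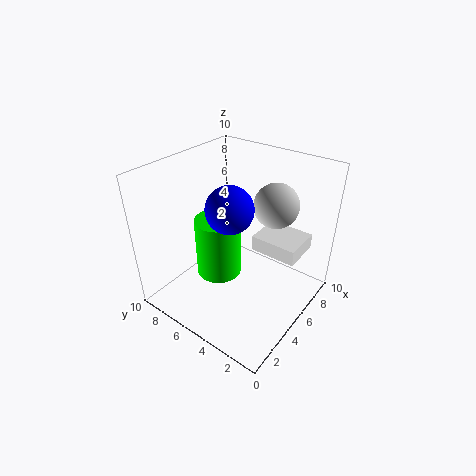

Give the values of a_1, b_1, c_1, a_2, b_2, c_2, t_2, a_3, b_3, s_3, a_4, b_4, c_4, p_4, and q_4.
a_1 = 6.5, b_1 = 3, c_1 = 7.5, a_2 = 3.5, b_2 = 5.5, c_2 = 3, t_2 = 4, a_3 = 3.5, b_3 = 4.5, s_3 = 1.5, a_4 = 4.5, b_4 = 0.5, c_4 = 5, p_4 = 2.5, q_4 = 3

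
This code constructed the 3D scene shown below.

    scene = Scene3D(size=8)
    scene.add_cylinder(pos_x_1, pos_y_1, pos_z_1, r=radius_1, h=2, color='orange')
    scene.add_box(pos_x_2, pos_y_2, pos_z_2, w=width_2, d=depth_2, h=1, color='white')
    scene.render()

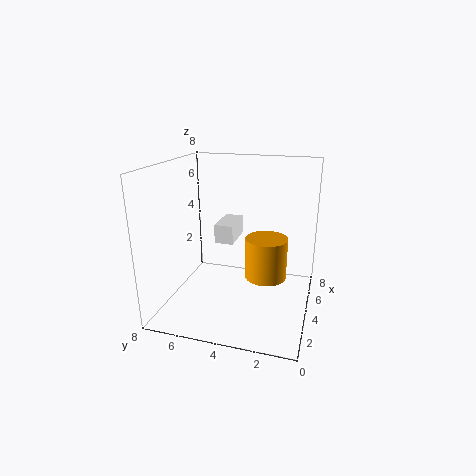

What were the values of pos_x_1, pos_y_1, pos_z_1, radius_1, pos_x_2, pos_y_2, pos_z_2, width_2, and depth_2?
pos_x_1 = 2
pos_y_1 = 2
pos_z_1 = 3
radius_1 = 1
pos_x_2 = 3
pos_y_2 = 4
pos_z_2 = 4
width_2 = 2
depth_2 = 1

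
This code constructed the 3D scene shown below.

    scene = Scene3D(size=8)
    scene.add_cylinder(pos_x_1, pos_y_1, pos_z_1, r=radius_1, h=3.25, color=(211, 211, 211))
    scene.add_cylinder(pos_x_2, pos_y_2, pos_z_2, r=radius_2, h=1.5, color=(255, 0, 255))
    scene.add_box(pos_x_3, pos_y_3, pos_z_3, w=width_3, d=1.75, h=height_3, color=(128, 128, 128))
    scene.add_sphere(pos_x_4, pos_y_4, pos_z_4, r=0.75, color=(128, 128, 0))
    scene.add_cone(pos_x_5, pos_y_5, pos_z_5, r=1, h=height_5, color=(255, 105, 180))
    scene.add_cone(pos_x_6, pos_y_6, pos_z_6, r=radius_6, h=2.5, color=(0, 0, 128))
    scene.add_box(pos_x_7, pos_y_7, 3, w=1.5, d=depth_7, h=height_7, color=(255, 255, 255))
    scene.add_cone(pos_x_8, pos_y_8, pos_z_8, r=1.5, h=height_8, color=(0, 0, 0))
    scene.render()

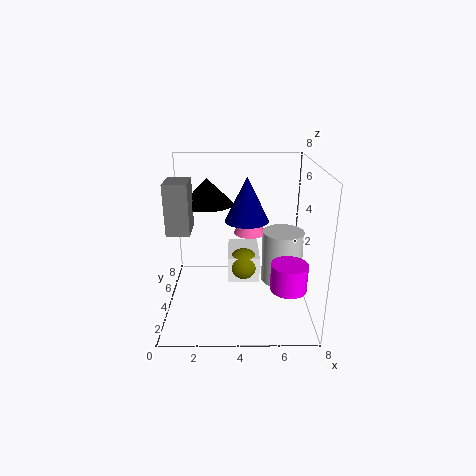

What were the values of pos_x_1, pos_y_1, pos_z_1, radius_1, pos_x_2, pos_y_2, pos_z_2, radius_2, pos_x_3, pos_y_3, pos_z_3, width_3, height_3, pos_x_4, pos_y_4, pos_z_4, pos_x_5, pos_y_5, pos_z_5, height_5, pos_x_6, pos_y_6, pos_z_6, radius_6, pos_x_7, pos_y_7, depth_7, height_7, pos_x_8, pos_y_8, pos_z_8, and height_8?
pos_x_1 = 6.75, pos_y_1 = 5.5, pos_z_1 = 0.5, radius_1 = 1.25, pos_x_2 = 6.75, pos_y_2 = 2.75, pos_z_2 = 1.5, radius_2 = 1, pos_x_3 = 0.25, pos_y_3 = 3, pos_z_3 = 4.5, width_3 = 1.25, height_3 = 2.75, pos_x_4 = 4.25, pos_y_4 = 1.5, pos_z_4 = 3.75, pos_x_5 = 4.75, pos_y_5 = 6, pos_z_5 = 3.5, height_5 = 1.5, pos_x_6 = 4.5, pos_y_6 = 4.75, pos_z_6 = 4.75, radius_6 = 1.25, pos_x_7 = 3.5, pos_y_7 = 1, depth_7 = 2.25, height_7 = 1.25, pos_x_8 = 2.25, pos_y_8 = 5.5, pos_z_8 = 5.5, height_8 = 1.5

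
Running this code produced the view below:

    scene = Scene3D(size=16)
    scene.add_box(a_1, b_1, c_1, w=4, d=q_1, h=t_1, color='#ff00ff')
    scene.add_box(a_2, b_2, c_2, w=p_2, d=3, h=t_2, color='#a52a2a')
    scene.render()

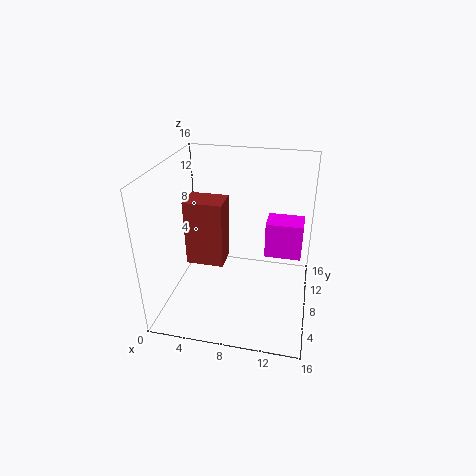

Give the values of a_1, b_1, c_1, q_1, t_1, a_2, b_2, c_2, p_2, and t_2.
a_1 = 11; b_1 = 8; c_1 = 6; q_1 = 3; t_1 = 4; a_2 = 3; b_2 = 5; c_2 = 6; p_2 = 4; t_2 = 7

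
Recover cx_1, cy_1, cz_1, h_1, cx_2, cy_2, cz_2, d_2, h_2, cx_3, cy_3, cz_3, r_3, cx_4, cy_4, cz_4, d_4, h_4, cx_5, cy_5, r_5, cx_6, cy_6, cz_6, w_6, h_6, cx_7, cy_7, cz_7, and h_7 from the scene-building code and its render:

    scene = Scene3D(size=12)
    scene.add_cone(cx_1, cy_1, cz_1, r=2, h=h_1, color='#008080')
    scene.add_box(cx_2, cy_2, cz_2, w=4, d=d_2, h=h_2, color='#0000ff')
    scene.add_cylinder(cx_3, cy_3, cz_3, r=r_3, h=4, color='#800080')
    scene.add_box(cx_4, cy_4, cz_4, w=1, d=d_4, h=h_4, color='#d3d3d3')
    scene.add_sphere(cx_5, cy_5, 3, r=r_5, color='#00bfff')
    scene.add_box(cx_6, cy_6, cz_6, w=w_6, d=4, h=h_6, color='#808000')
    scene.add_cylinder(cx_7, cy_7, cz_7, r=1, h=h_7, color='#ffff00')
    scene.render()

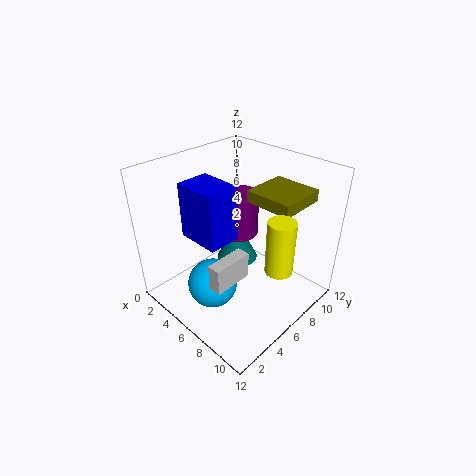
cx_1 = 3; cy_1 = 9; cz_1 = 1; h_1 = 4; cx_2 = 1; cy_2 = 4; cz_2 = 5; d_2 = 3; h_2 = 5; cx_3 = 3; cy_3 = 9; cz_3 = 4; r_3 = 2; cx_4 = 8; cy_4 = 1; cz_4 = 5; d_4 = 3; h_4 = 2; cx_5 = 6; cy_5 = 3; r_5 = 2; cx_6 = 6; cy_6 = 7; cz_6 = 9; w_6 = 4; h_6 = 1; cx_7 = 11; cy_7 = 5; cz_7 = 6; h_7 = 4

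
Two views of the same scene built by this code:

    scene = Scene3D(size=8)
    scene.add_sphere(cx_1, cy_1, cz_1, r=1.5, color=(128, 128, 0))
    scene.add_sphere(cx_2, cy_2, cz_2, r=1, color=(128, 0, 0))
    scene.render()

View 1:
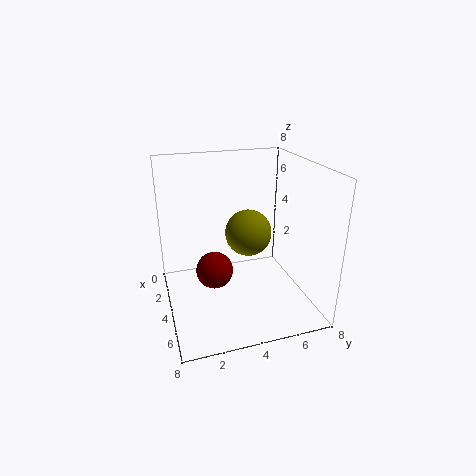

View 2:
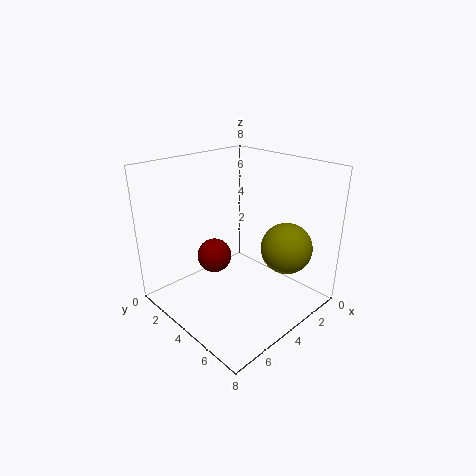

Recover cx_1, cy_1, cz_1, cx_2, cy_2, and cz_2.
cx_1 = 1.5
cy_1 = 5.5
cz_1 = 3
cx_2 = 4.5
cy_2 = 2.5
cz_2 = 2.5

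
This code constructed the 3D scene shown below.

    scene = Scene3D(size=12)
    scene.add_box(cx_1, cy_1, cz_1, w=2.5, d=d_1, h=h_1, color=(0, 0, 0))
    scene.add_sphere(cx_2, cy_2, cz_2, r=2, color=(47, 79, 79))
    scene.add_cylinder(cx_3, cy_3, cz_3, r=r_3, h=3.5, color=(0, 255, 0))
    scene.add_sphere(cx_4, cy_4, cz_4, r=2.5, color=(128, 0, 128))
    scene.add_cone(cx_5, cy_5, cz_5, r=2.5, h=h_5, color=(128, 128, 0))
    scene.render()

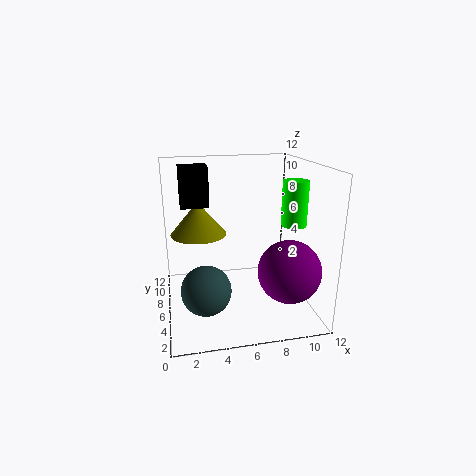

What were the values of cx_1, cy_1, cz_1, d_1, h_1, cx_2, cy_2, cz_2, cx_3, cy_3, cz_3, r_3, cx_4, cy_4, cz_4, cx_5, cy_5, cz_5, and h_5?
cx_1 = 1.5
cy_1 = 8.5
cz_1 = 8
d_1 = 2.5
h_1 = 3.5
cx_2 = 3
cy_2 = 4
cz_2 = 2.5
cx_3 = 10
cy_3 = 4
cz_3 = 7.5
r_3 = 1
cx_4 = 9.5
cy_4 = 3
cz_4 = 4
cx_5 = 3
cy_5 = 9
cz_5 = 5.5
h_5 = 3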